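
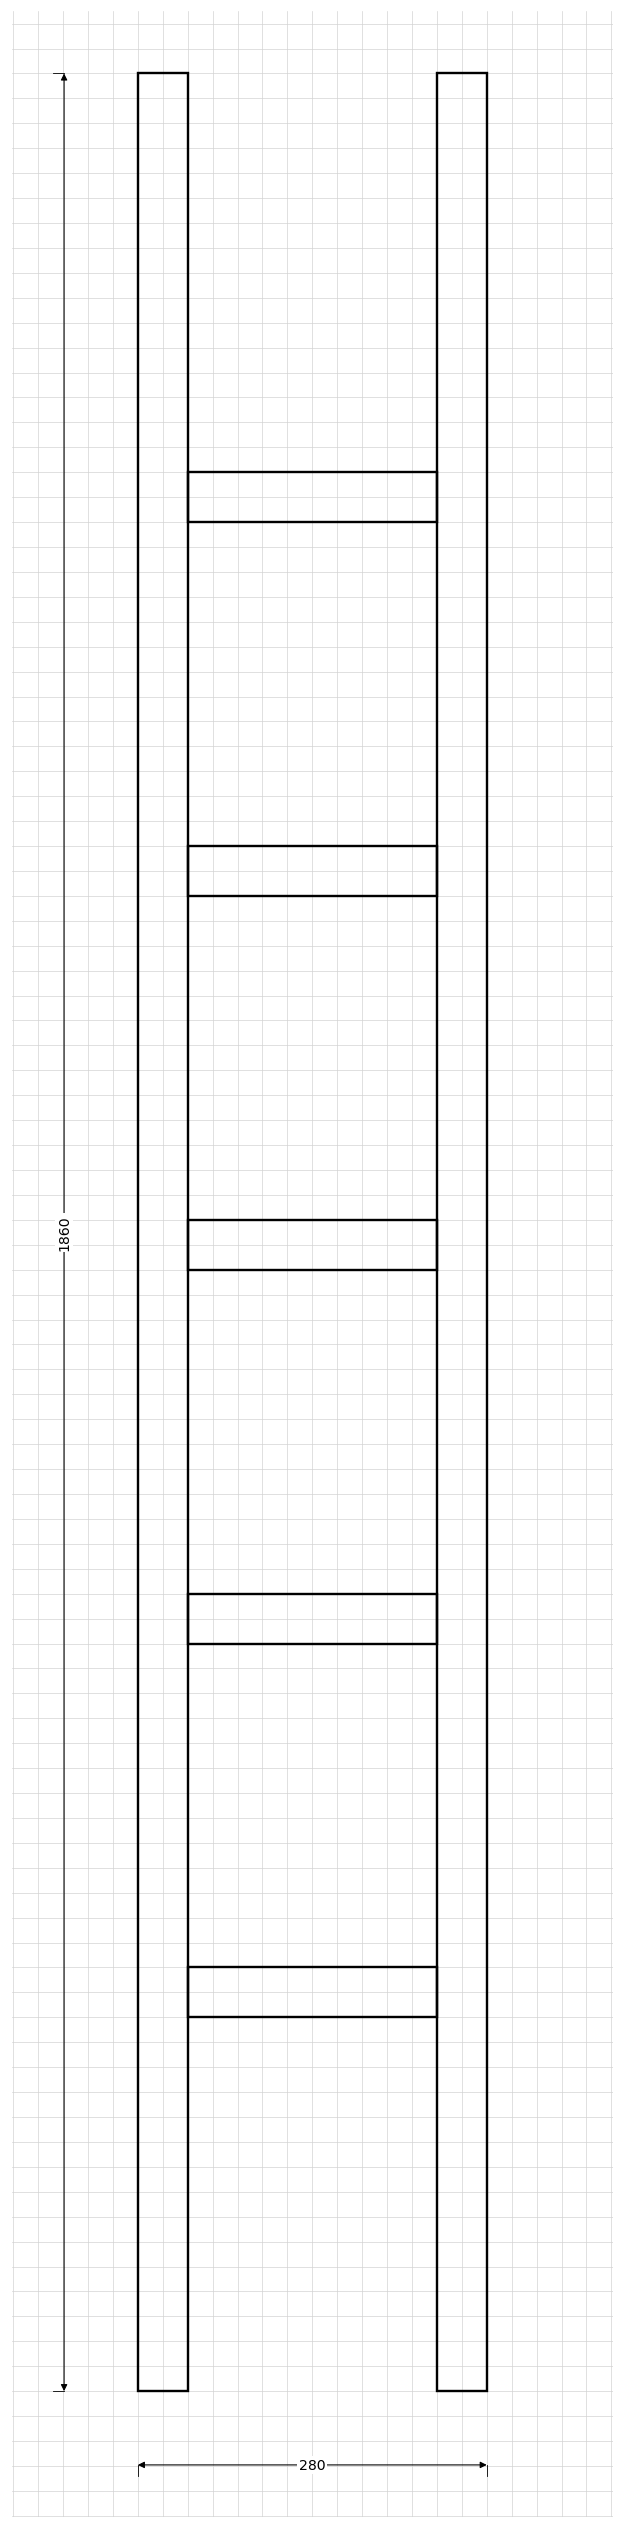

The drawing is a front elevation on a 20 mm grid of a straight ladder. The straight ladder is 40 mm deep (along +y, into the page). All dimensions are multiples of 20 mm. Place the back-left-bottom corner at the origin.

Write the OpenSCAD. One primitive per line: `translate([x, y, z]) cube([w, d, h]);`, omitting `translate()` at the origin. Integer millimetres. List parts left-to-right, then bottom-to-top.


cube([40, 40, 1860]);
translate([40, 0, 300]) cube([200, 40, 40]);
translate([40, 0, 600]) cube([200, 40, 40]);
translate([40, 0, 900]) cube([200, 40, 40]);
translate([40, 0, 1200]) cube([200, 40, 40]);
translate([40, 0, 1500]) cube([200, 40, 40]);
translate([240, 0, 0]) cube([40, 40, 1860]);


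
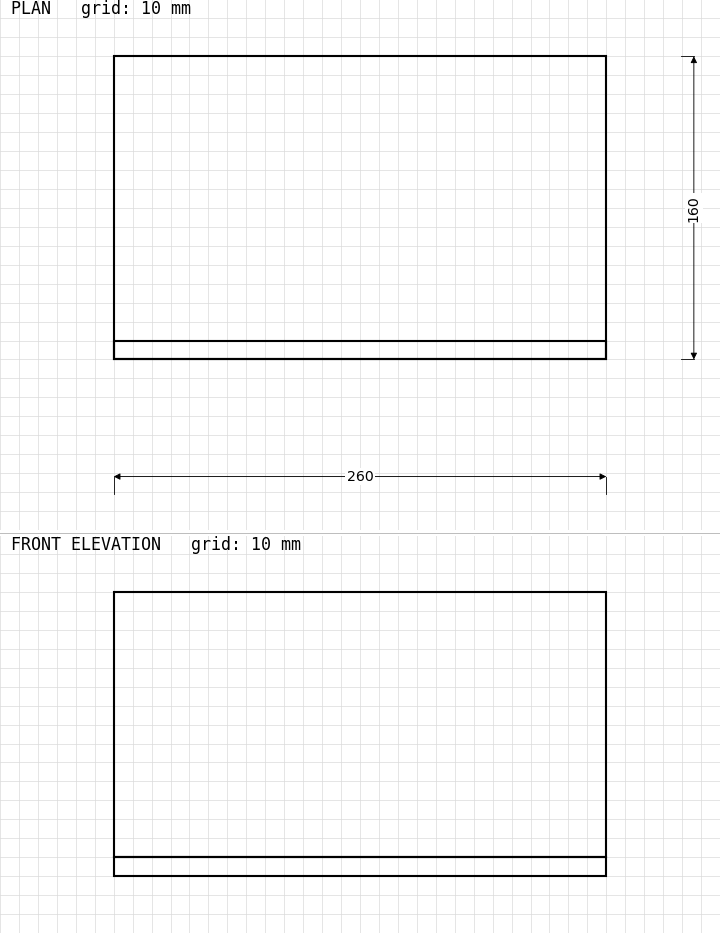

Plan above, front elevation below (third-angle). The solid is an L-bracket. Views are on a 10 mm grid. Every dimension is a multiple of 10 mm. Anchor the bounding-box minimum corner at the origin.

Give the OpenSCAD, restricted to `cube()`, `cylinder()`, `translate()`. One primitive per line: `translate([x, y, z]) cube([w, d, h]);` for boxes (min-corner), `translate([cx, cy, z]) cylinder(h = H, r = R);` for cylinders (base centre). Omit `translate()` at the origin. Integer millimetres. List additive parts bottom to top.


cube([260, 160, 10]);
translate([0, 0, 10]) cube([260, 10, 140]);


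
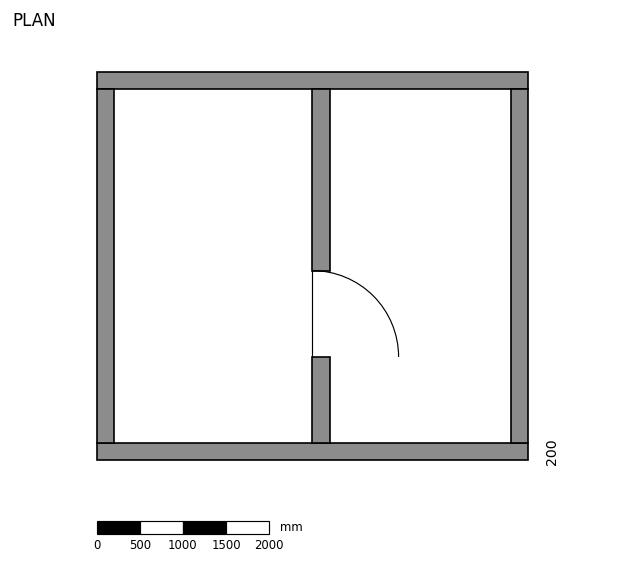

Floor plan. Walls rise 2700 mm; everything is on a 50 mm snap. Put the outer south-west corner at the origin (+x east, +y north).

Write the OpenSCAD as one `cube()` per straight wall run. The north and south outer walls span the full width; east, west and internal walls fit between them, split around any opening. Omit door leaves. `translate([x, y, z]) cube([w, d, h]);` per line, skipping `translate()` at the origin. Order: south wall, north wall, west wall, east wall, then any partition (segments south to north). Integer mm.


cube([5000, 200, 2700]);
translate([0, 4300, 0]) cube([5000, 200, 2700]);
translate([0, 200, 0]) cube([200, 4100, 2700]);
translate([4800, 200, 0]) cube([200, 4100, 2700]);
translate([2500, 200, 0]) cube([200, 1000, 2700]);
translate([2500, 2200, 0]) cube([200, 2100, 2700]);


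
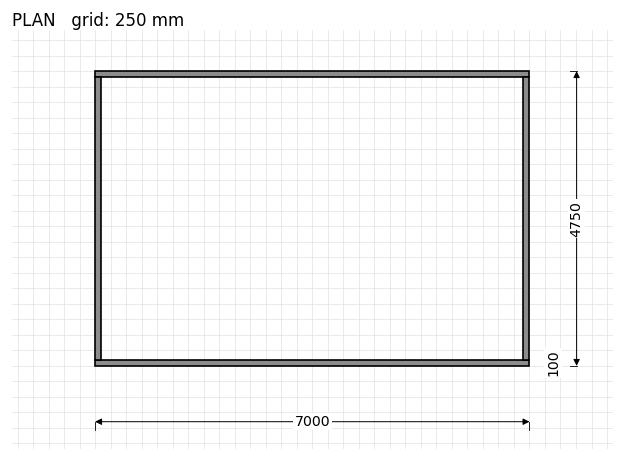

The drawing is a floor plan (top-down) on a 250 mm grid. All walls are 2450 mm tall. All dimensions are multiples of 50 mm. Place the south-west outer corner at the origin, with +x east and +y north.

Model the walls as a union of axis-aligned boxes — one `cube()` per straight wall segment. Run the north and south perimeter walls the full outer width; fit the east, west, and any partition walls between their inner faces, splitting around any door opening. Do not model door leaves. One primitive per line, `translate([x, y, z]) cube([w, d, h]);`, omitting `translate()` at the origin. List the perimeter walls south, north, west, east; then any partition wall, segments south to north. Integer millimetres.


cube([7000, 100, 2450]);
translate([0, 4650, 0]) cube([7000, 100, 2450]);
translate([0, 100, 0]) cube([100, 4550, 2450]);
translate([6900, 100, 0]) cube([100, 4550, 2450]);


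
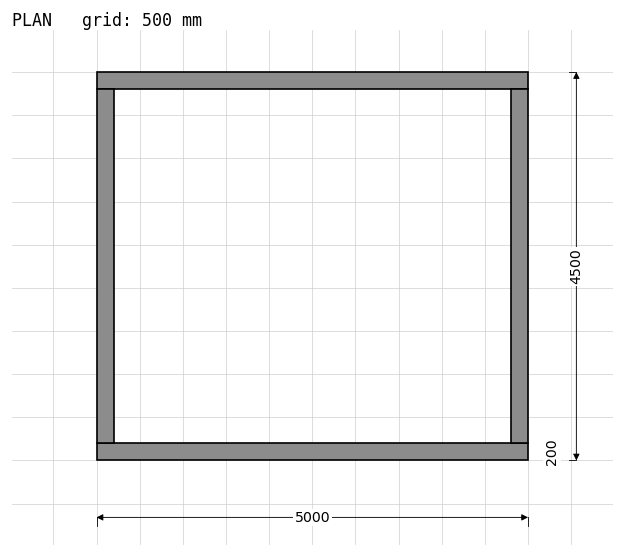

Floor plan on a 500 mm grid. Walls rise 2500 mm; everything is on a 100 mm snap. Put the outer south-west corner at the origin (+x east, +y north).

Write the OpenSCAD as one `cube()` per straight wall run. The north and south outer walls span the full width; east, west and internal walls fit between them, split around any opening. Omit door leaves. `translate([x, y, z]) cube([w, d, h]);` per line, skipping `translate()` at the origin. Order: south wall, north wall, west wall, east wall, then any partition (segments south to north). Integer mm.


cube([5000, 200, 2500]);
translate([0, 4300, 0]) cube([5000, 200, 2500]);
translate([0, 200, 0]) cube([200, 4100, 2500]);
translate([4800, 200, 0]) cube([200, 4100, 2500]);


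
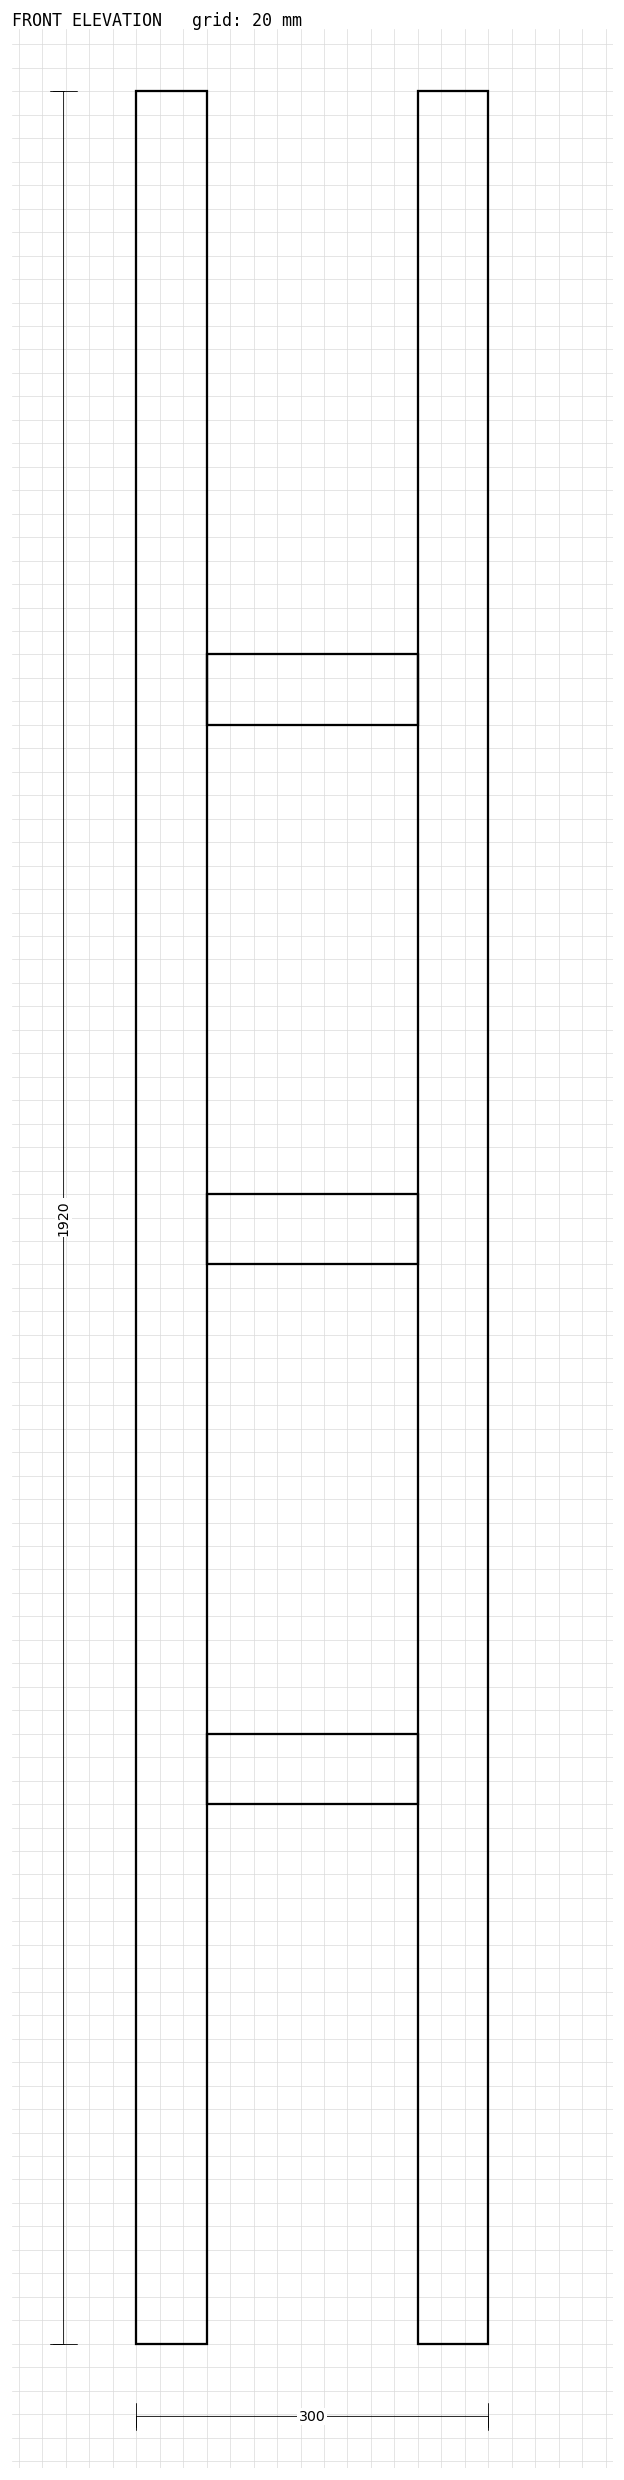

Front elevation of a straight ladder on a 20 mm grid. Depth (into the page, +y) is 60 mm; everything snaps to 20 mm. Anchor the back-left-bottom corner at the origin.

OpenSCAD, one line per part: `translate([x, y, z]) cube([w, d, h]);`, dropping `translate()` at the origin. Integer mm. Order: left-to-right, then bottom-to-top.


cube([60, 60, 1920]);
translate([60, 0, 460]) cube([180, 60, 60]);
translate([60, 0, 920]) cube([180, 60, 60]);
translate([60, 0, 1380]) cube([180, 60, 60]);
translate([240, 0, 0]) cube([60, 60, 1920]);


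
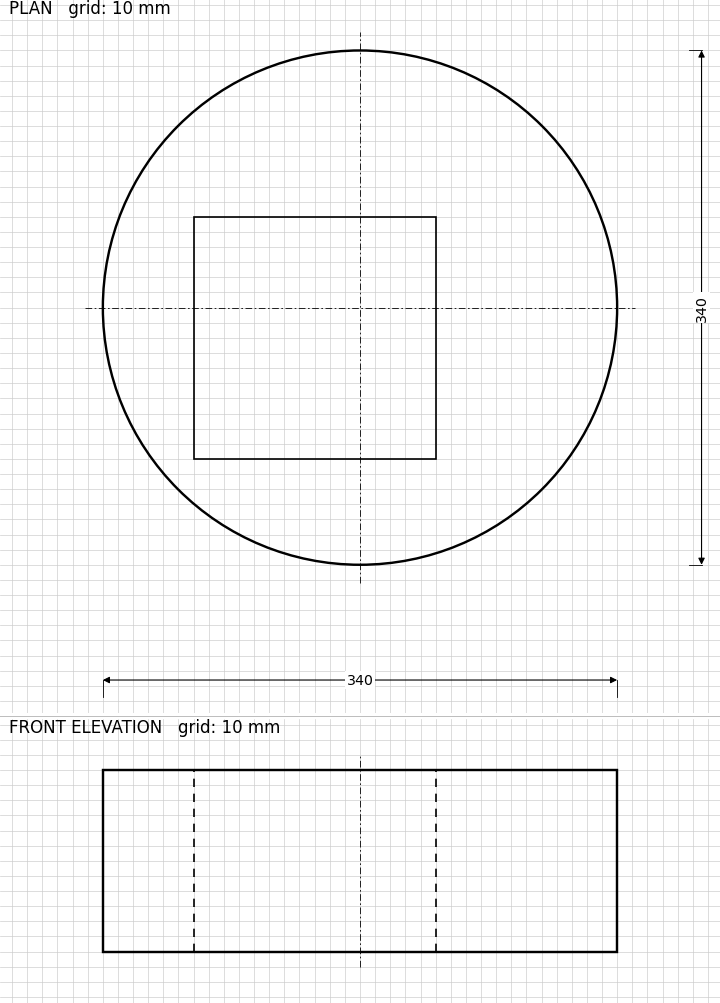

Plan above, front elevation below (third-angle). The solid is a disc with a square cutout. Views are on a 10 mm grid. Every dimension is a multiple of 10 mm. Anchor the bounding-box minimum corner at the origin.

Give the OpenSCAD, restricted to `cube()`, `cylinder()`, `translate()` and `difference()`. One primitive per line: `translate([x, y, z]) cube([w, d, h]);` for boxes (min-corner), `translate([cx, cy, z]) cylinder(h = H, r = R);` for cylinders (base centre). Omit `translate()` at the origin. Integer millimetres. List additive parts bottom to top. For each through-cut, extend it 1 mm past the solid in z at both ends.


difference() {
  translate([170, 170, 0]) cylinder(h = 120, r = 170);
  translate([60, 70, -1]) cube([160, 160, 122]);
}


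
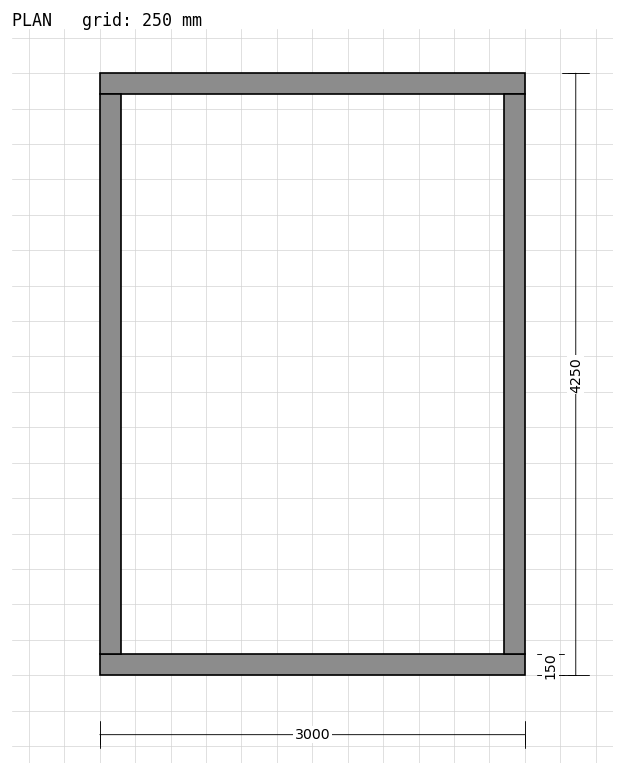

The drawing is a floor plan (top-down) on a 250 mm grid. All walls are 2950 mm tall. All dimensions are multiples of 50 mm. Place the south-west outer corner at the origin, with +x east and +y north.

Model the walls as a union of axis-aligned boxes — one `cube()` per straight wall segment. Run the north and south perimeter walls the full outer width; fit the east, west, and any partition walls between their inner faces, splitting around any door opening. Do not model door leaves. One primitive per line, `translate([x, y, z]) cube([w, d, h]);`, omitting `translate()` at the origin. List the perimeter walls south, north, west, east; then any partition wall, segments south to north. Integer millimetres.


cube([3000, 150, 2950]);
translate([0, 4100, 0]) cube([3000, 150, 2950]);
translate([0, 150, 0]) cube([150, 3950, 2950]);
translate([2850, 150, 0]) cube([150, 3950, 2950]);


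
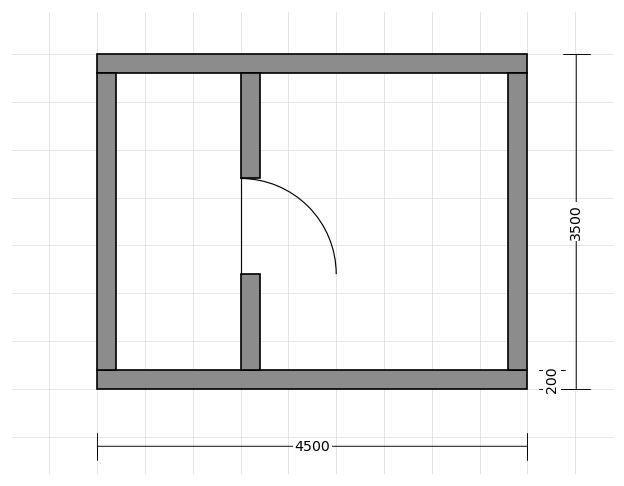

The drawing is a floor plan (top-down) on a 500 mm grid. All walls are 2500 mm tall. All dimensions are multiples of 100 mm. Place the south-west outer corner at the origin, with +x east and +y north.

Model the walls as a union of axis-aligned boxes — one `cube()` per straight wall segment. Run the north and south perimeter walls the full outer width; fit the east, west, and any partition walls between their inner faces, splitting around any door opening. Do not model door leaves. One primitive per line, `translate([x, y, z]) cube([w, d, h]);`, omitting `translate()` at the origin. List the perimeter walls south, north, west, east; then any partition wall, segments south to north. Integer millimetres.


cube([4500, 200, 2500]);
translate([0, 3300, 0]) cube([4500, 200, 2500]);
translate([0, 200, 0]) cube([200, 3100, 2500]);
translate([4300, 200, 0]) cube([200, 3100, 2500]);
translate([1500, 200, 0]) cube([200, 1000, 2500]);
translate([1500, 2200, 0]) cube([200, 1100, 2500]);


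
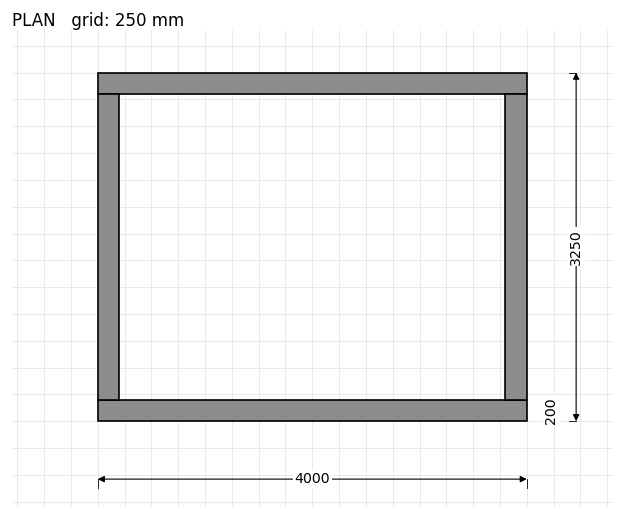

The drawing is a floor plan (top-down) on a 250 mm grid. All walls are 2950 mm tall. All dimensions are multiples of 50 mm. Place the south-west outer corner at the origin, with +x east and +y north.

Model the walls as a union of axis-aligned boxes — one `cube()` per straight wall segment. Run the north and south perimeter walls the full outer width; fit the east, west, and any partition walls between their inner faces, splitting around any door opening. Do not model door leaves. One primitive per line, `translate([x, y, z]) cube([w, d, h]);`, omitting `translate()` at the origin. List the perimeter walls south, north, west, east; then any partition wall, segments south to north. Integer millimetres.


cube([4000, 200, 2950]);
translate([0, 3050, 0]) cube([4000, 200, 2950]);
translate([0, 200, 0]) cube([200, 2850, 2950]);
translate([3800, 200, 0]) cube([200, 2850, 2950]);


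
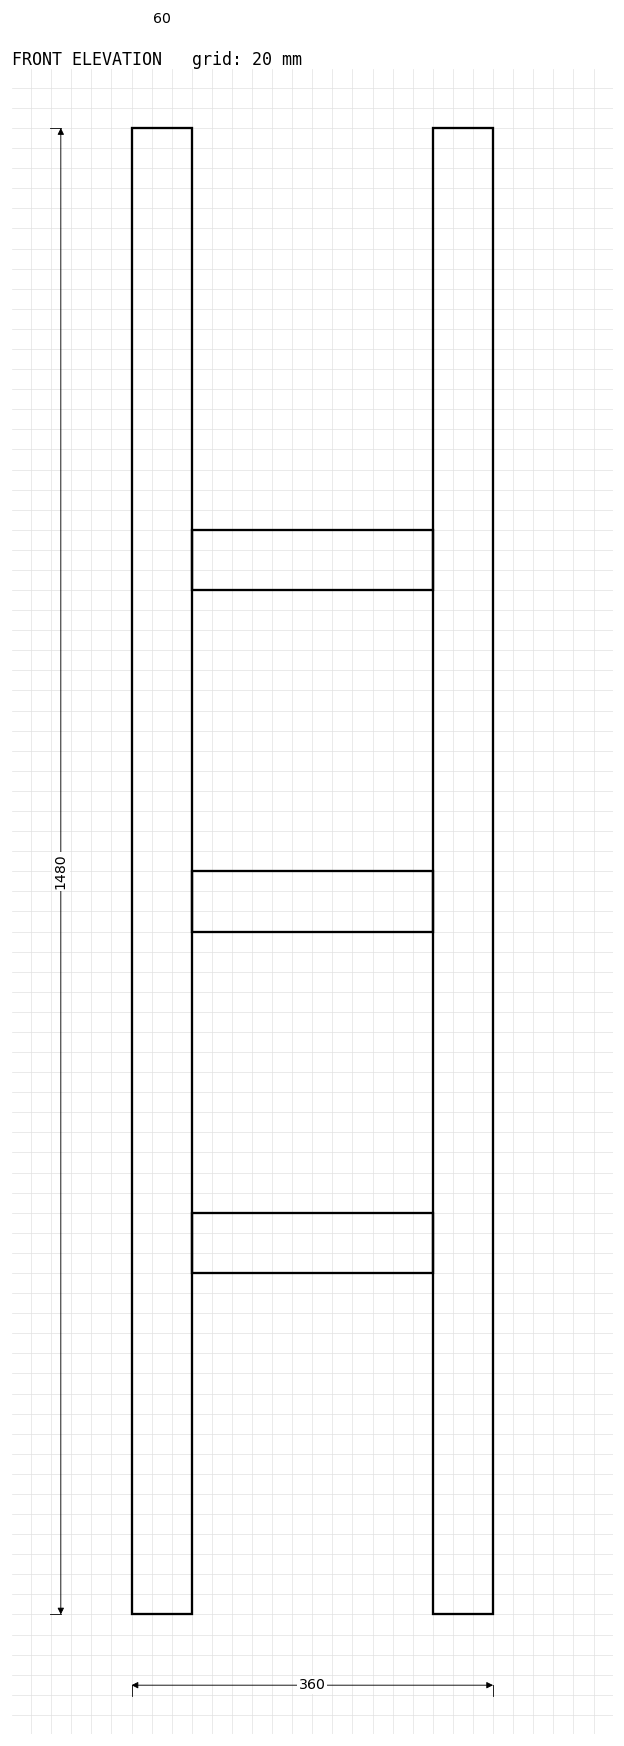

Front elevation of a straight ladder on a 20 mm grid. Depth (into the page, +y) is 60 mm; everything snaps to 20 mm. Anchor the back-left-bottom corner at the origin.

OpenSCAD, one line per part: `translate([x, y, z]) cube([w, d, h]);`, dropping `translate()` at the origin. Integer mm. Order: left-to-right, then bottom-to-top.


cube([60, 60, 1480]);
translate([60, 0, 340]) cube([240, 60, 60]);
translate([60, 0, 680]) cube([240, 60, 60]);
translate([60, 0, 1020]) cube([240, 60, 60]);
translate([300, 0, 0]) cube([60, 60, 1480]);


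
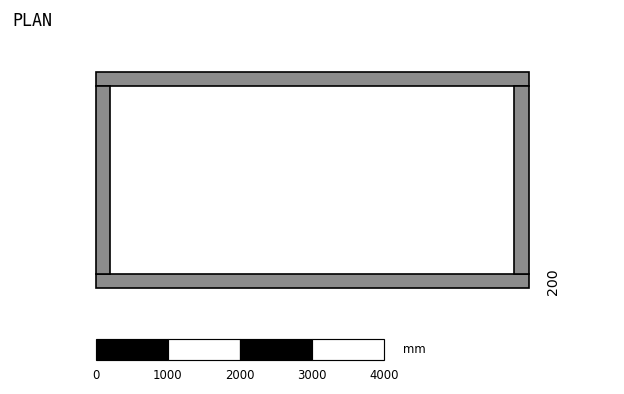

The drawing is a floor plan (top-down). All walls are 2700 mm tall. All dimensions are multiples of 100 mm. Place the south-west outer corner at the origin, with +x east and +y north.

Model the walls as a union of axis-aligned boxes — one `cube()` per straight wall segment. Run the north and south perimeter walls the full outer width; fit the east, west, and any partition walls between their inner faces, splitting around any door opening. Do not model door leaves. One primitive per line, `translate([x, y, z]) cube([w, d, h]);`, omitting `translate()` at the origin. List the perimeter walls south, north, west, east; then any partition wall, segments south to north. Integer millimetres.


cube([6000, 200, 2700]);
translate([0, 2800, 0]) cube([6000, 200, 2700]);
translate([0, 200, 0]) cube([200, 2600, 2700]);
translate([5800, 200, 0]) cube([200, 2600, 2700]);


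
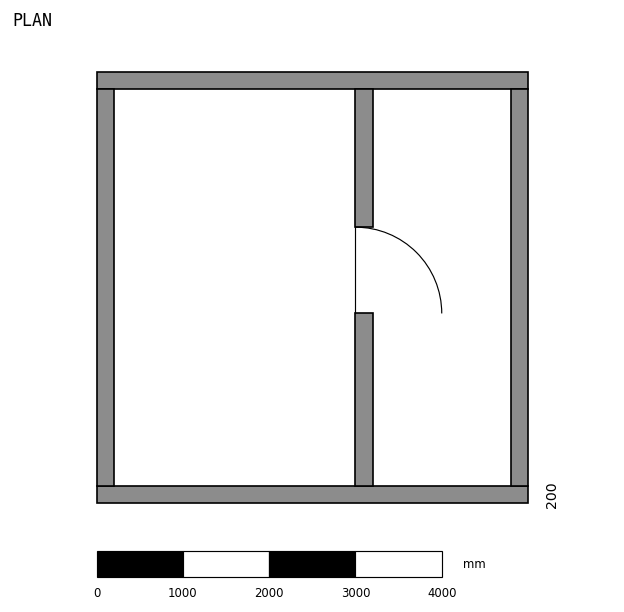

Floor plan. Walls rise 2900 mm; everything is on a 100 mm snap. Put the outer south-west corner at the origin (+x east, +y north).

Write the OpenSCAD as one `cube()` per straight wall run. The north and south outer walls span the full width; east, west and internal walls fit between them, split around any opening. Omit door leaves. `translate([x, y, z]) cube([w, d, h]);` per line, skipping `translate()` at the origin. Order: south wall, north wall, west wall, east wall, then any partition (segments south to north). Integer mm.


cube([5000, 200, 2900]);
translate([0, 4800, 0]) cube([5000, 200, 2900]);
translate([0, 200, 0]) cube([200, 4600, 2900]);
translate([4800, 200, 0]) cube([200, 4600, 2900]);
translate([3000, 200, 0]) cube([200, 2000, 2900]);
translate([3000, 3200, 0]) cube([200, 1600, 2900]);


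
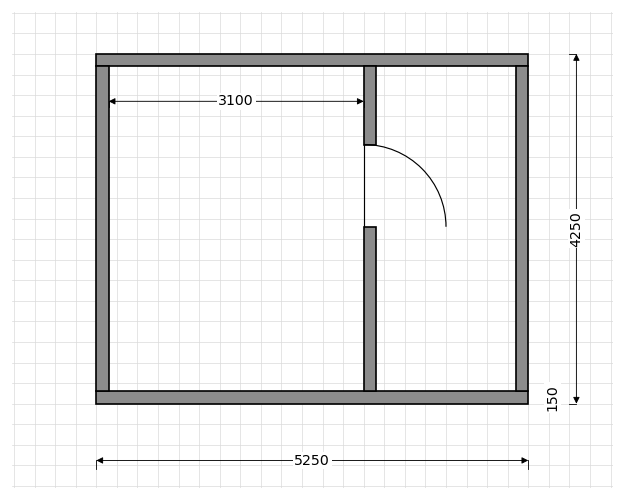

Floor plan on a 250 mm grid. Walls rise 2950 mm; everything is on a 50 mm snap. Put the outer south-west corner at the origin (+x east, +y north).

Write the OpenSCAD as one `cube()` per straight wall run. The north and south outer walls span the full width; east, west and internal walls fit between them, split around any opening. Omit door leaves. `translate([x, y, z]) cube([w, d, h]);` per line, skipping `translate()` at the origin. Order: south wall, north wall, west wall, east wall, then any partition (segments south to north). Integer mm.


cube([5250, 150, 2950]);
translate([0, 4100, 0]) cube([5250, 150, 2950]);
translate([0, 150, 0]) cube([150, 3950, 2950]);
translate([5100, 150, 0]) cube([150, 3950, 2950]);
translate([3250, 150, 0]) cube([150, 2000, 2950]);
translate([3250, 3150, 0]) cube([150, 950, 2950]);


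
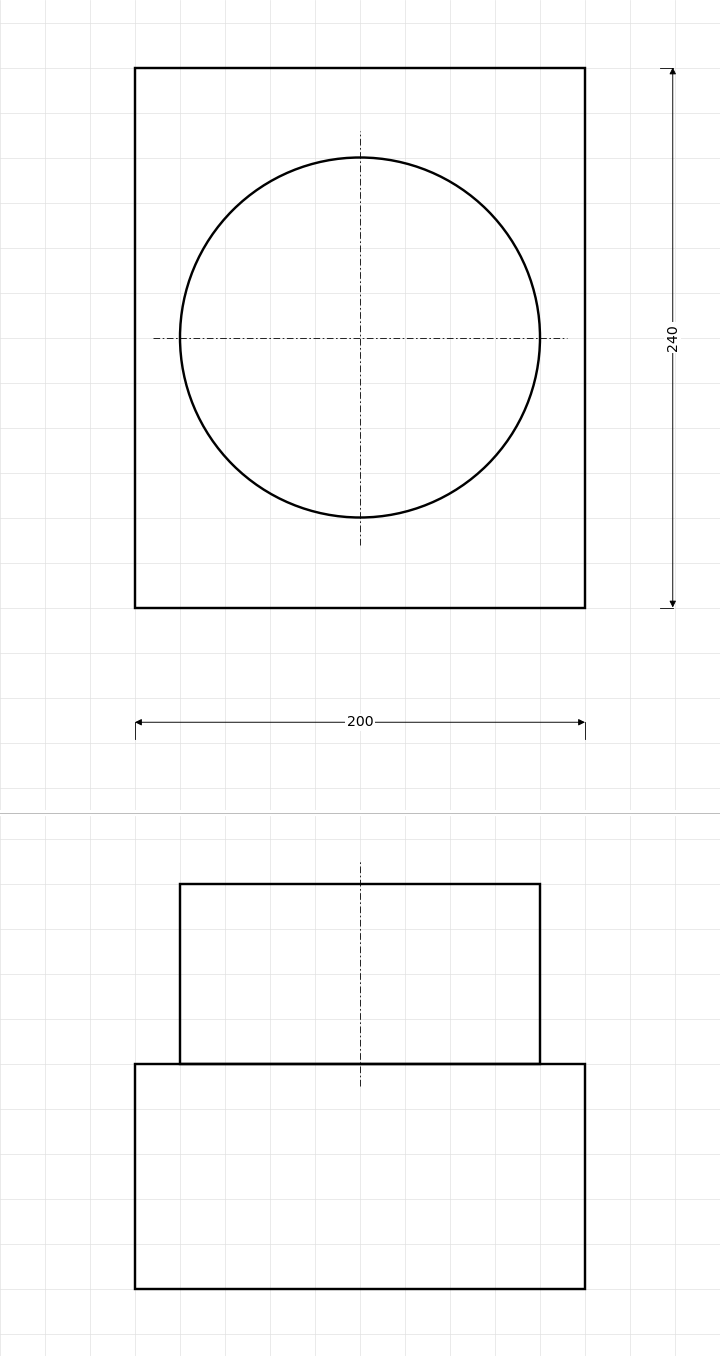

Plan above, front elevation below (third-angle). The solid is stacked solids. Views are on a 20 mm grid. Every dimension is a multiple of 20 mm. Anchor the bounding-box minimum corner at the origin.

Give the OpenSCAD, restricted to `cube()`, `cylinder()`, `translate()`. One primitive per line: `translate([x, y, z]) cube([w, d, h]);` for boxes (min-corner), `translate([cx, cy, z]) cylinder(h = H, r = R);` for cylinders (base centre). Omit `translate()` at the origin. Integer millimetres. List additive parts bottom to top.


cube([200, 240, 100]);
translate([100, 120, 100]) cylinder(h = 80, r = 80);


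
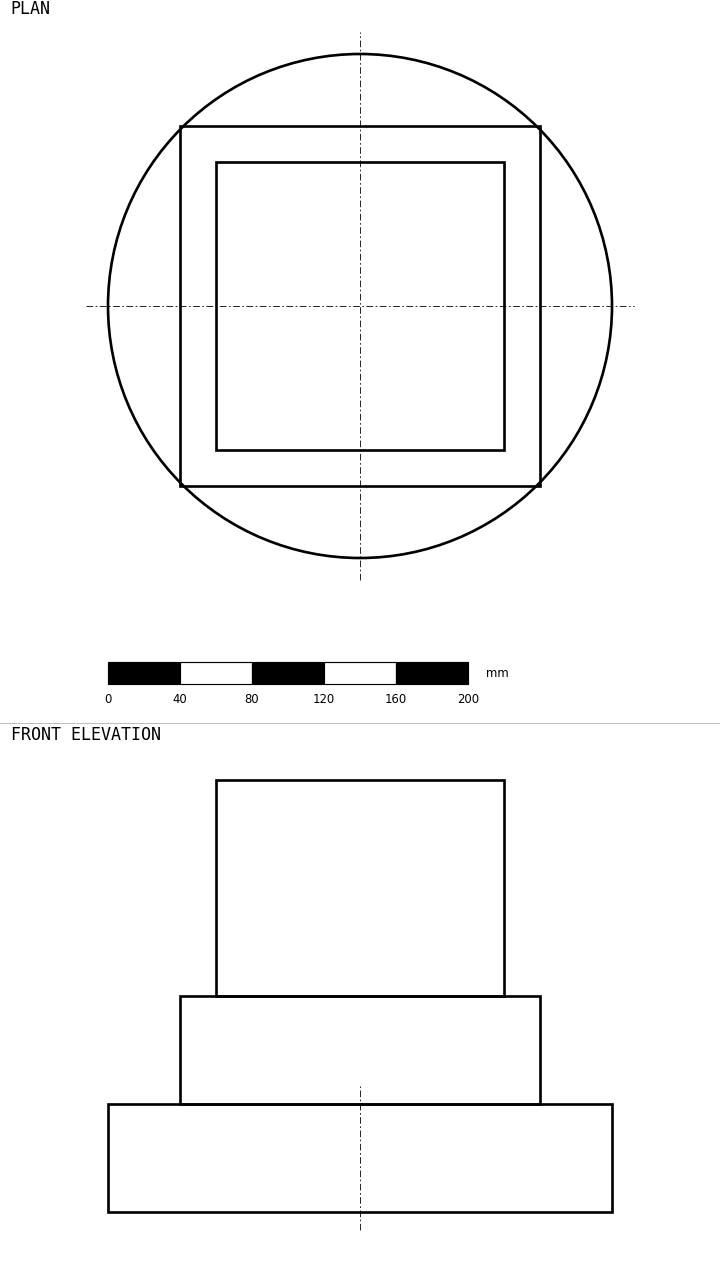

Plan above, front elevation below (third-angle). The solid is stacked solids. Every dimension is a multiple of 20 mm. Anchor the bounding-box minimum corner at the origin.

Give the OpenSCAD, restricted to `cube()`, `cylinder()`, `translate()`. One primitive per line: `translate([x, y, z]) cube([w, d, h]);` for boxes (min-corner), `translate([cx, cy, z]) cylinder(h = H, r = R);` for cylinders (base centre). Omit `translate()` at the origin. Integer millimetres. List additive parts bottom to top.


translate([140, 140, 0]) cylinder(h = 60, r = 140);
translate([40, 40, 60]) cube([200, 200, 60]);
translate([60, 60, 120]) cube([160, 160, 120]);


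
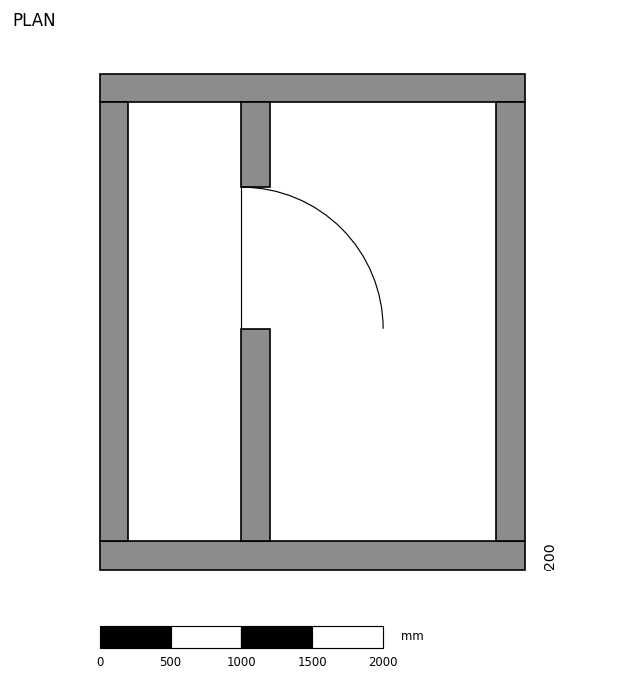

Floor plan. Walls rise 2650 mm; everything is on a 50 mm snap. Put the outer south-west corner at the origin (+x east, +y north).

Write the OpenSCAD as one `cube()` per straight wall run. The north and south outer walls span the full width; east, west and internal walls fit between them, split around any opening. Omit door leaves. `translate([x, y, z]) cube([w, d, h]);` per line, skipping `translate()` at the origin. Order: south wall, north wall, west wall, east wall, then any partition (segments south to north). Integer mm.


cube([3000, 200, 2650]);
translate([0, 3300, 0]) cube([3000, 200, 2650]);
translate([0, 200, 0]) cube([200, 3100, 2650]);
translate([2800, 200, 0]) cube([200, 3100, 2650]);
translate([1000, 200, 0]) cube([200, 1500, 2650]);
translate([1000, 2700, 0]) cube([200, 600, 2650]);


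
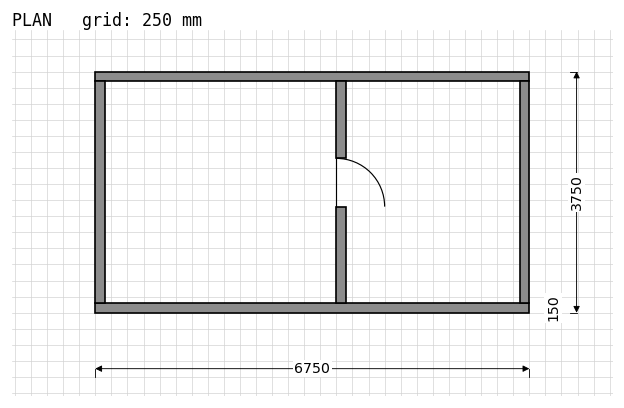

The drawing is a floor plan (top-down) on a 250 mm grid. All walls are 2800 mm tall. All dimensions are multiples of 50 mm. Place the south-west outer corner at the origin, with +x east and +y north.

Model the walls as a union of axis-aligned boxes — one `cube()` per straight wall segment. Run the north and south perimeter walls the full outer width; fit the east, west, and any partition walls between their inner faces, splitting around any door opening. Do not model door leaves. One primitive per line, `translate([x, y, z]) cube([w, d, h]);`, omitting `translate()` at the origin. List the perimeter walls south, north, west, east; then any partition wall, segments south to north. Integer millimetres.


cube([6750, 150, 2800]);
translate([0, 3600, 0]) cube([6750, 150, 2800]);
translate([0, 150, 0]) cube([150, 3450, 2800]);
translate([6600, 150, 0]) cube([150, 3450, 2800]);
translate([3750, 150, 0]) cube([150, 1500, 2800]);
translate([3750, 2400, 0]) cube([150, 1200, 2800]);


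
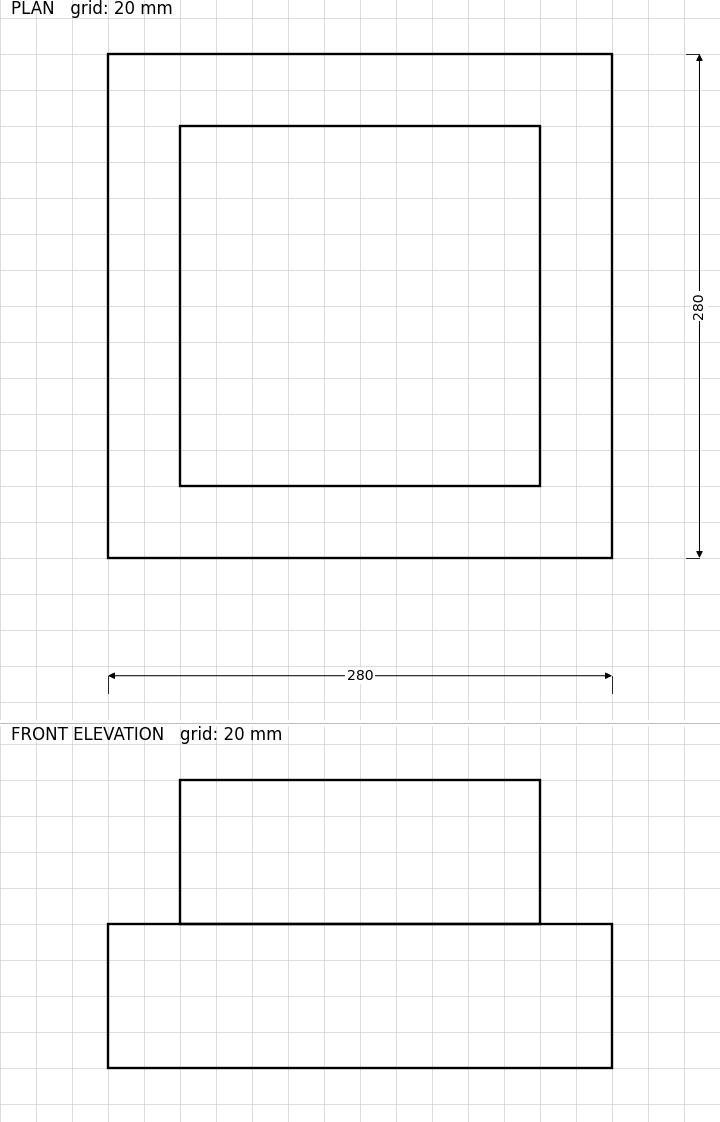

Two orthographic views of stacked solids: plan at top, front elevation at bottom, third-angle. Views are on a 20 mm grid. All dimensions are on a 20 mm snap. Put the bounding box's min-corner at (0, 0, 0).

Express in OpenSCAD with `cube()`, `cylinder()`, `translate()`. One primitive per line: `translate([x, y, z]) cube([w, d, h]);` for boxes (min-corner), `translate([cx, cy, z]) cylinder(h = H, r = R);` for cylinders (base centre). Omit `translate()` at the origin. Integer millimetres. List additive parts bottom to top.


cube([280, 280, 80]);
translate([40, 40, 80]) cube([200, 200, 80]);


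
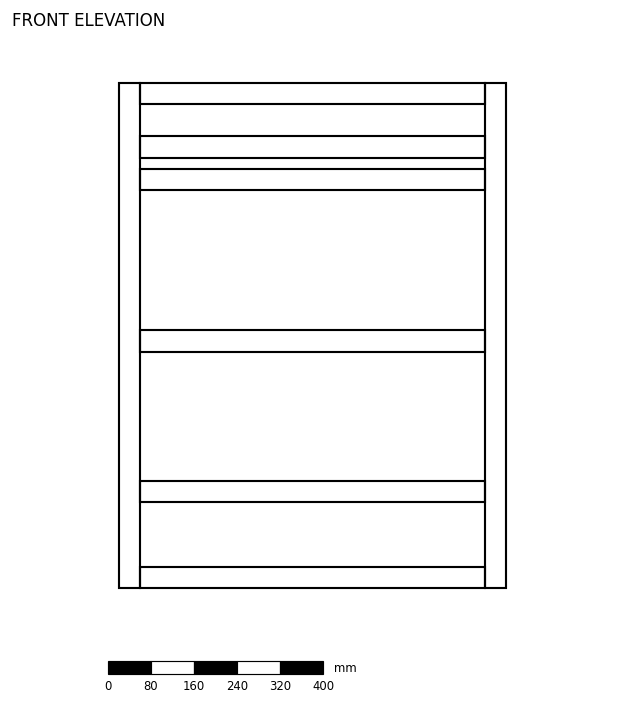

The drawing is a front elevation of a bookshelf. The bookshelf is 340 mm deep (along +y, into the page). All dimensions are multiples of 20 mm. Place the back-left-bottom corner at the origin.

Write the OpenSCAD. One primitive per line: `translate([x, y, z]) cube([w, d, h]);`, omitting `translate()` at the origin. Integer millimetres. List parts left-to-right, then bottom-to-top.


cube([40, 340, 940]);
translate([40, 0, 0]) cube([640, 340, 40]);
translate([40, 0, 160]) cube([640, 340, 40]);
translate([40, 0, 440]) cube([640, 340, 40]);
translate([40, 0, 740]) cube([640, 340, 40]);
translate([40, 0, 800]) cube([640, 340, 40]);
translate([40, 0, 900]) cube([640, 340, 40]);
translate([680, 0, 0]) cube([40, 340, 940]);


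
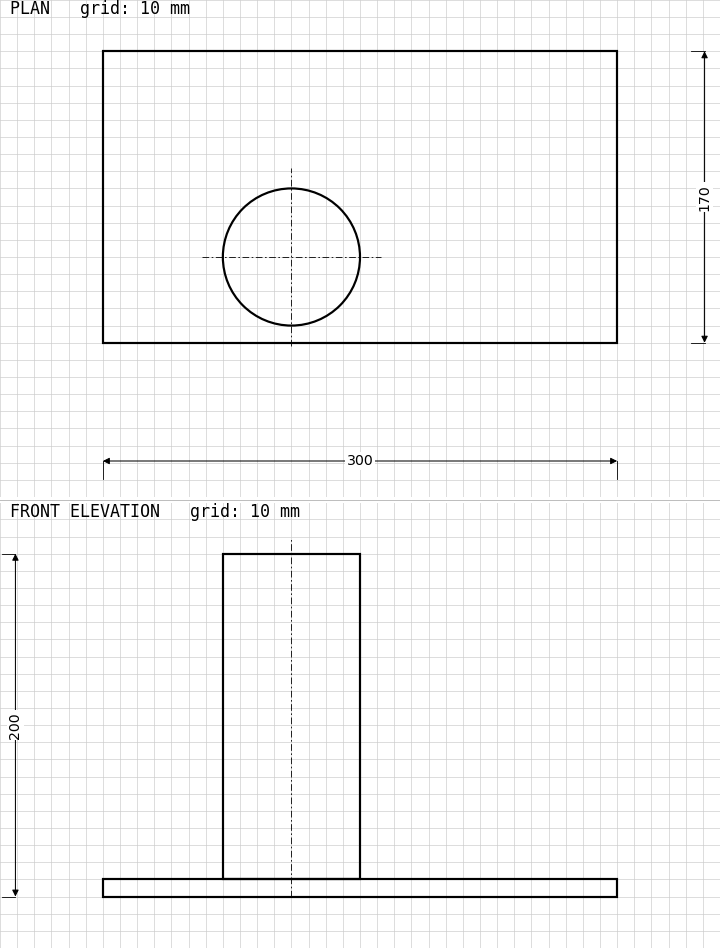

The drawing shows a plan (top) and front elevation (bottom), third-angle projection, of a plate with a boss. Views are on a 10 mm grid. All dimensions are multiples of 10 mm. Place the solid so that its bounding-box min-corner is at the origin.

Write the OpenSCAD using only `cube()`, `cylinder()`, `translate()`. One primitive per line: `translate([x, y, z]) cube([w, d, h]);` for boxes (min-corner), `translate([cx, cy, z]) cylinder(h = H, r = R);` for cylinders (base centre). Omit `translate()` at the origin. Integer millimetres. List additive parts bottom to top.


cube([300, 170, 10]);
translate([110, 50, 10]) cylinder(h = 190, r = 40);


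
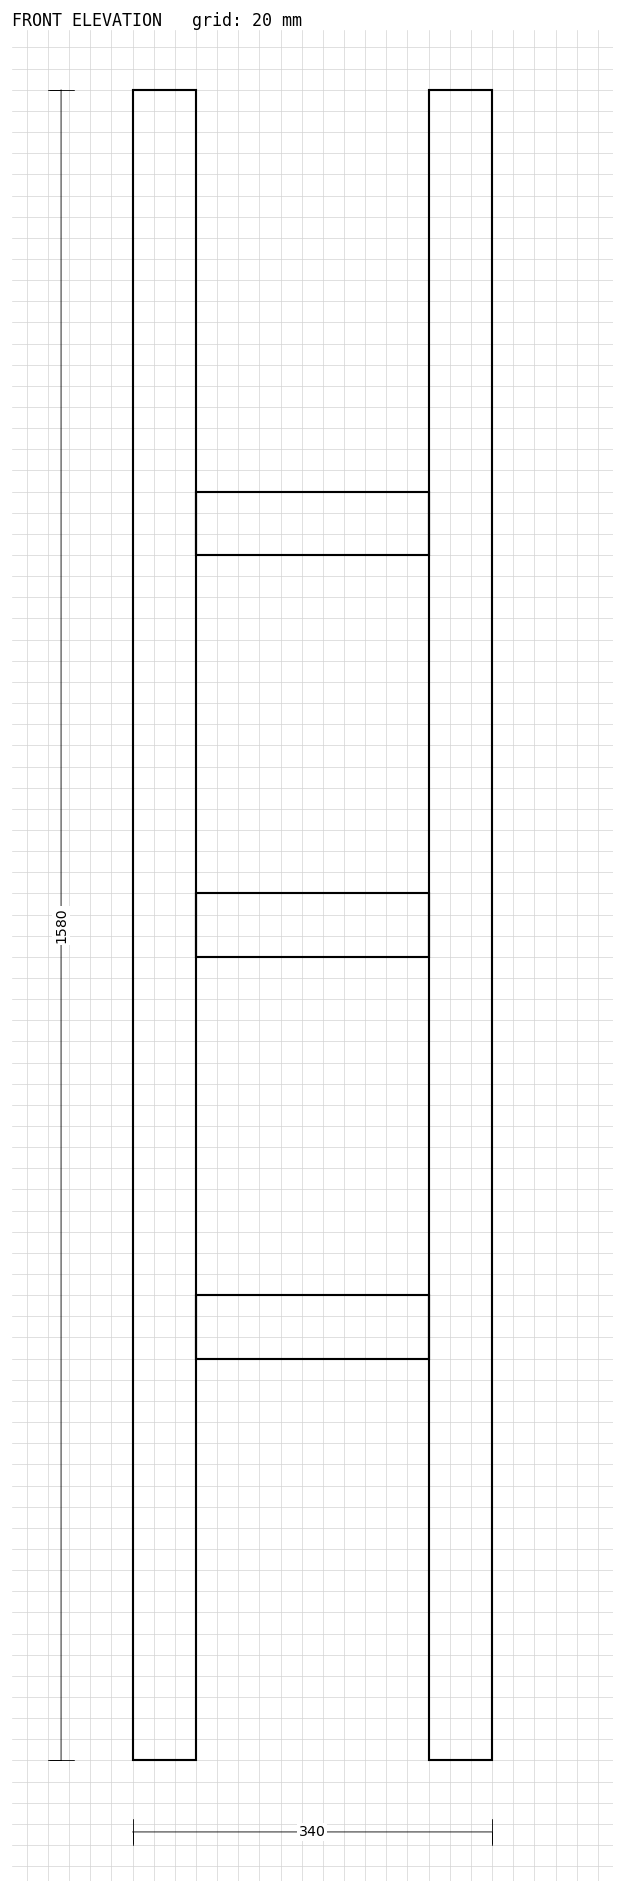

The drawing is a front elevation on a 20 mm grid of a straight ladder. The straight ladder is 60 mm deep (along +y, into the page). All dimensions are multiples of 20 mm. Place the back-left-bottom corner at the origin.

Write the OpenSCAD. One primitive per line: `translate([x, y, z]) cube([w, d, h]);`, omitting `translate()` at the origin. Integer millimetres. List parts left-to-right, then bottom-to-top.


cube([60, 60, 1580]);
translate([60, 0, 380]) cube([220, 60, 60]);
translate([60, 0, 760]) cube([220, 60, 60]);
translate([60, 0, 1140]) cube([220, 60, 60]);
translate([280, 0, 0]) cube([60, 60, 1580]);


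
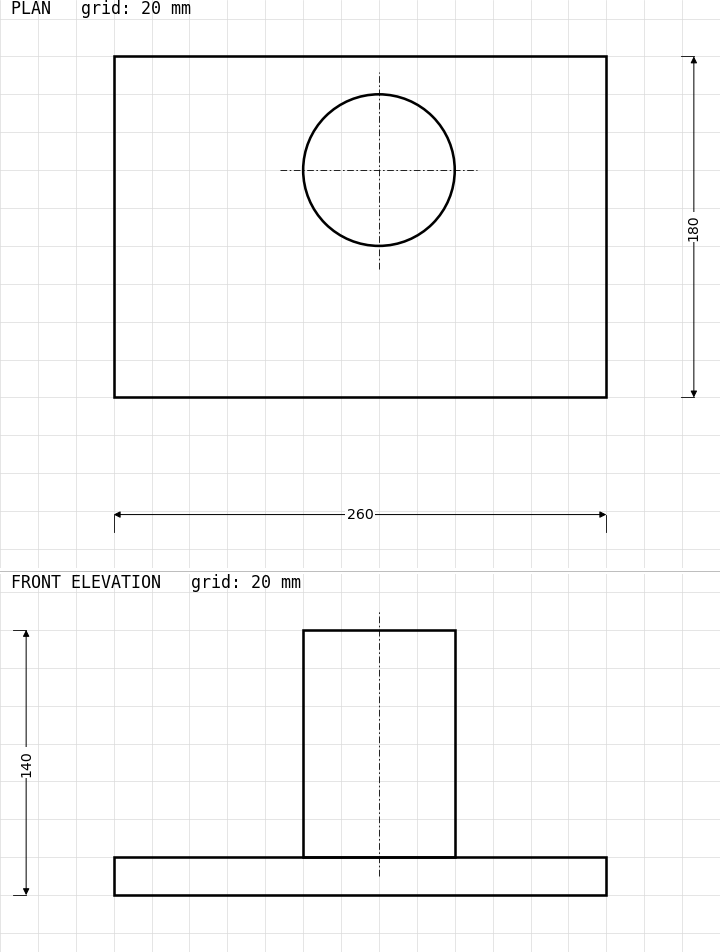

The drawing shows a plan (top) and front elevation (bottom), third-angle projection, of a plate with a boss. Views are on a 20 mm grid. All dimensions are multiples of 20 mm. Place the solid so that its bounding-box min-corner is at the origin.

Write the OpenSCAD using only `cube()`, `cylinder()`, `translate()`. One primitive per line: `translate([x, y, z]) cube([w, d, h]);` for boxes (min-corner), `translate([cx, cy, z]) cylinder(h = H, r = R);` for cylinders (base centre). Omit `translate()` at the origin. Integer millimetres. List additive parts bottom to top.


cube([260, 180, 20]);
translate([140, 120, 20]) cylinder(h = 120, r = 40);


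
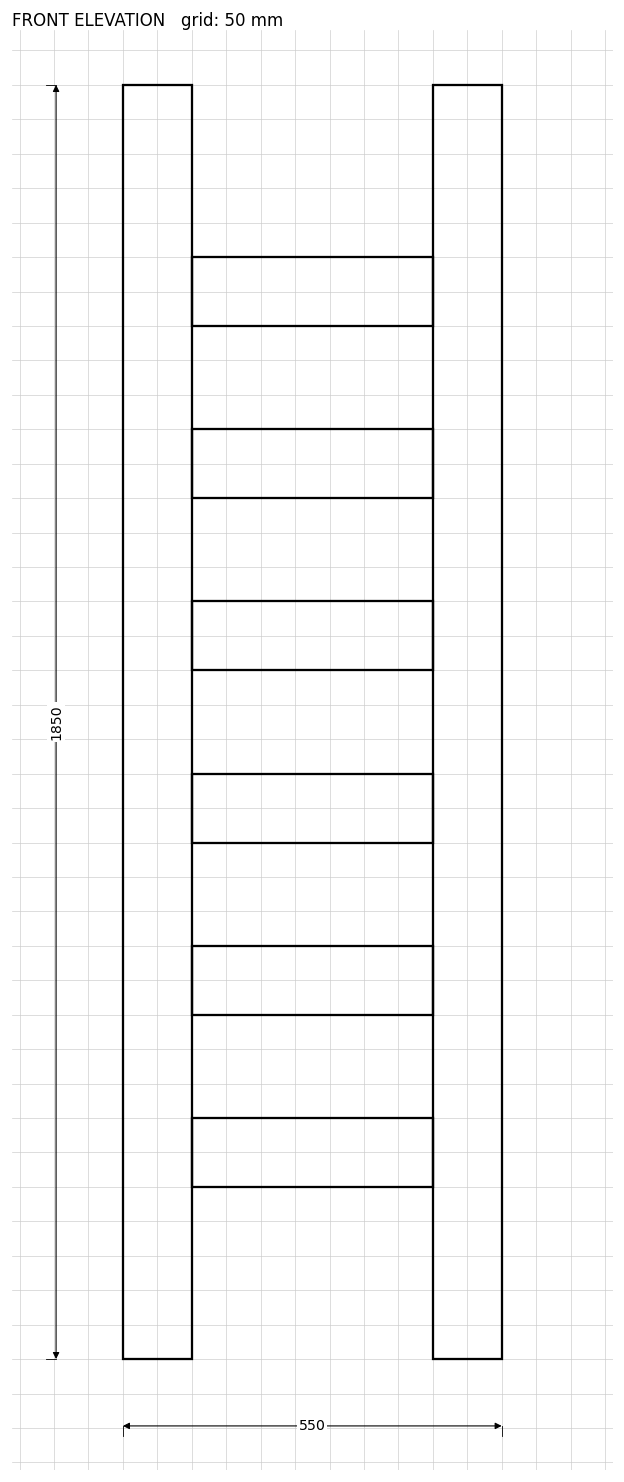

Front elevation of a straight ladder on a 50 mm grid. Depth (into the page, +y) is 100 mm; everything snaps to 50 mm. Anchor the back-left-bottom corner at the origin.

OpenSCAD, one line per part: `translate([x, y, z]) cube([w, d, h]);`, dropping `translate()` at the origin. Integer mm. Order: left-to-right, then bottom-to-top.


cube([100, 100, 1850]);
translate([100, 0, 250]) cube([350, 100, 100]);
translate([100, 0, 500]) cube([350, 100, 100]);
translate([100, 0, 750]) cube([350, 100, 100]);
translate([100, 0, 1000]) cube([350, 100, 100]);
translate([100, 0, 1250]) cube([350, 100, 100]);
translate([100, 0, 1500]) cube([350, 100, 100]);
translate([450, 0, 0]) cube([100, 100, 1850]);


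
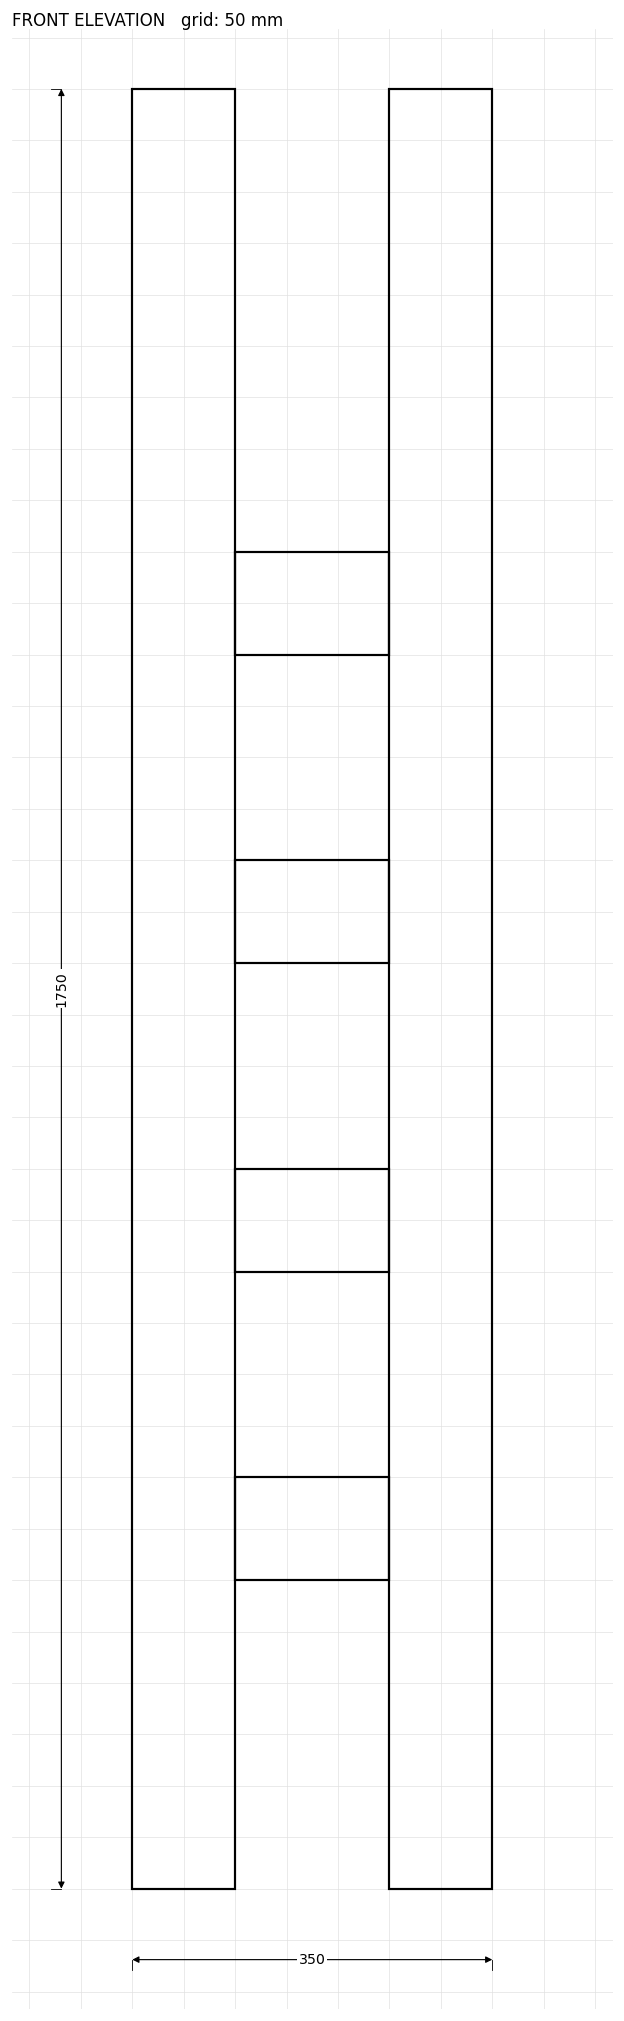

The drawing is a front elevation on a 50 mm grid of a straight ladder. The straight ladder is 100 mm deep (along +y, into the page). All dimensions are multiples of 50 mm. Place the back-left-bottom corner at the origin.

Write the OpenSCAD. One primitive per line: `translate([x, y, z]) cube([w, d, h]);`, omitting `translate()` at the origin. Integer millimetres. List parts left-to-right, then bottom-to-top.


cube([100, 100, 1750]);
translate([100, 0, 300]) cube([150, 100, 100]);
translate([100, 0, 600]) cube([150, 100, 100]);
translate([100, 0, 900]) cube([150, 100, 100]);
translate([100, 0, 1200]) cube([150, 100, 100]);
translate([250, 0, 0]) cube([100, 100, 1750]);


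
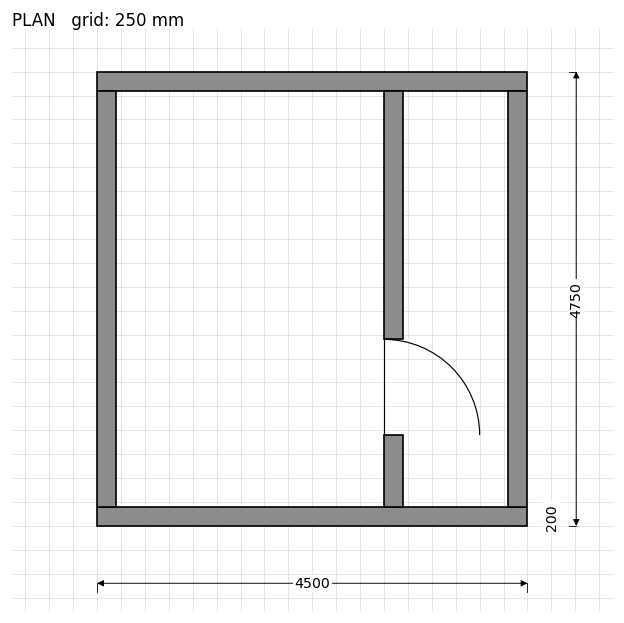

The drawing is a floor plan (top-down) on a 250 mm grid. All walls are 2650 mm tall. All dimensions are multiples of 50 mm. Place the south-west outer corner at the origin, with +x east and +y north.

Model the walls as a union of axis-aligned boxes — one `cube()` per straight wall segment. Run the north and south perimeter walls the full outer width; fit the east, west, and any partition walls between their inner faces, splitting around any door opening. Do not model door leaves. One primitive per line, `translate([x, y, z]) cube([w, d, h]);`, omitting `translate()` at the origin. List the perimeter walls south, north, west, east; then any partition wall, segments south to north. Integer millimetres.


cube([4500, 200, 2650]);
translate([0, 4550, 0]) cube([4500, 200, 2650]);
translate([0, 200, 0]) cube([200, 4350, 2650]);
translate([4300, 200, 0]) cube([200, 4350, 2650]);
translate([3000, 200, 0]) cube([200, 750, 2650]);
translate([3000, 1950, 0]) cube([200, 2600, 2650]);


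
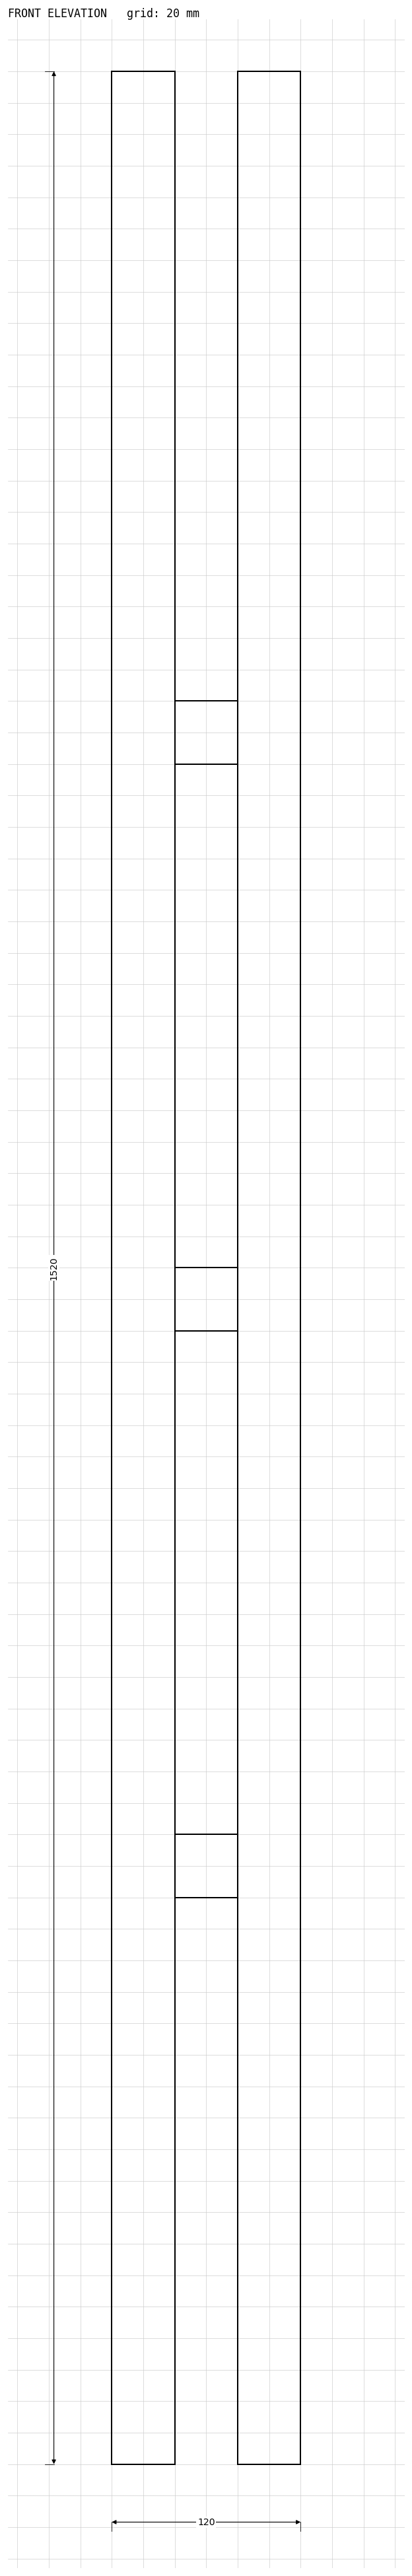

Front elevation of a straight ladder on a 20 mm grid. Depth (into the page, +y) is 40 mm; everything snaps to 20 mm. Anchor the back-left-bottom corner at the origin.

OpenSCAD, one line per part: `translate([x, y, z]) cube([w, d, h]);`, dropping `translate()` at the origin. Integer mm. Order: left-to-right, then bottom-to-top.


cube([40, 40, 1520]);
translate([40, 0, 360]) cube([40, 40, 40]);
translate([40, 0, 720]) cube([40, 40, 40]);
translate([40, 0, 1080]) cube([40, 40, 40]);
translate([80, 0, 0]) cube([40, 40, 1520]);


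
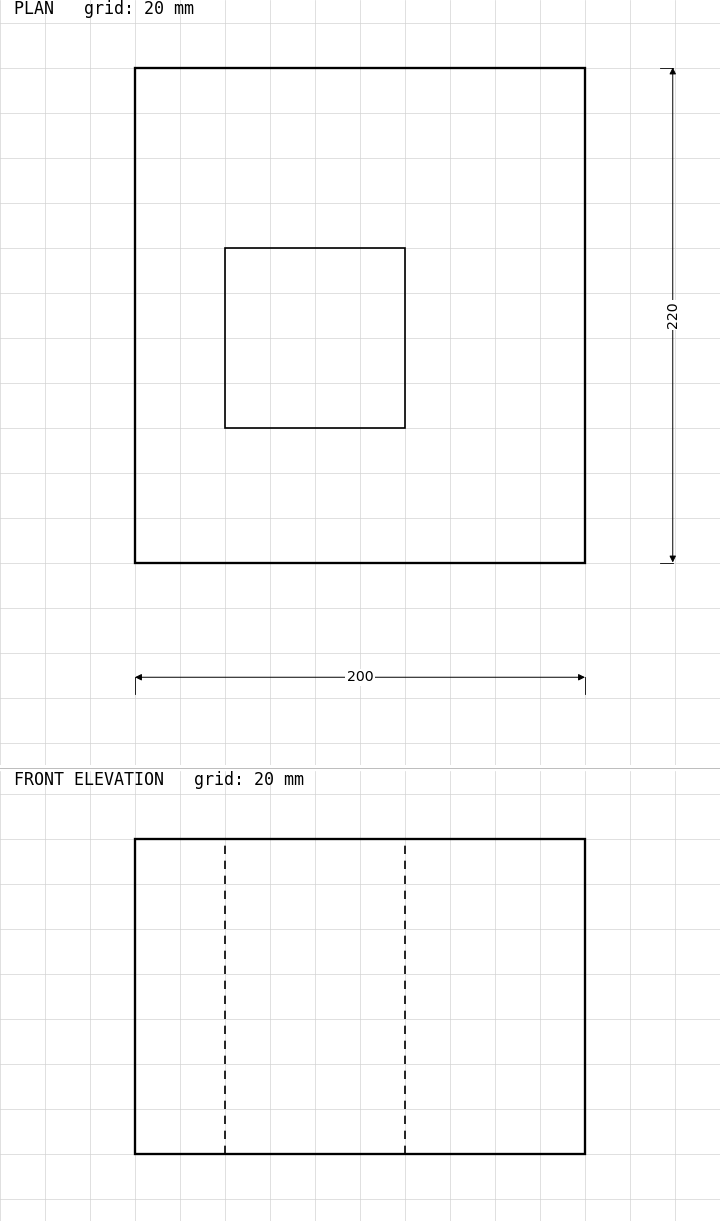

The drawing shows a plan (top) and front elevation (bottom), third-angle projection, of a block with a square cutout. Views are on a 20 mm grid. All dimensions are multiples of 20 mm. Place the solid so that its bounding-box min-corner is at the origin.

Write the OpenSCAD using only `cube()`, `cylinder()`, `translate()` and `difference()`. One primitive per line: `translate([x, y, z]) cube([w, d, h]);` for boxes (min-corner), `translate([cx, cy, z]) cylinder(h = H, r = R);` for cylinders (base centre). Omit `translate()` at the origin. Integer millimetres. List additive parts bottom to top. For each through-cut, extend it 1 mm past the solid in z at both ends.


difference() {
  cube([200, 220, 140]);
  translate([40, 60, -1]) cube([80, 80, 142]);
}


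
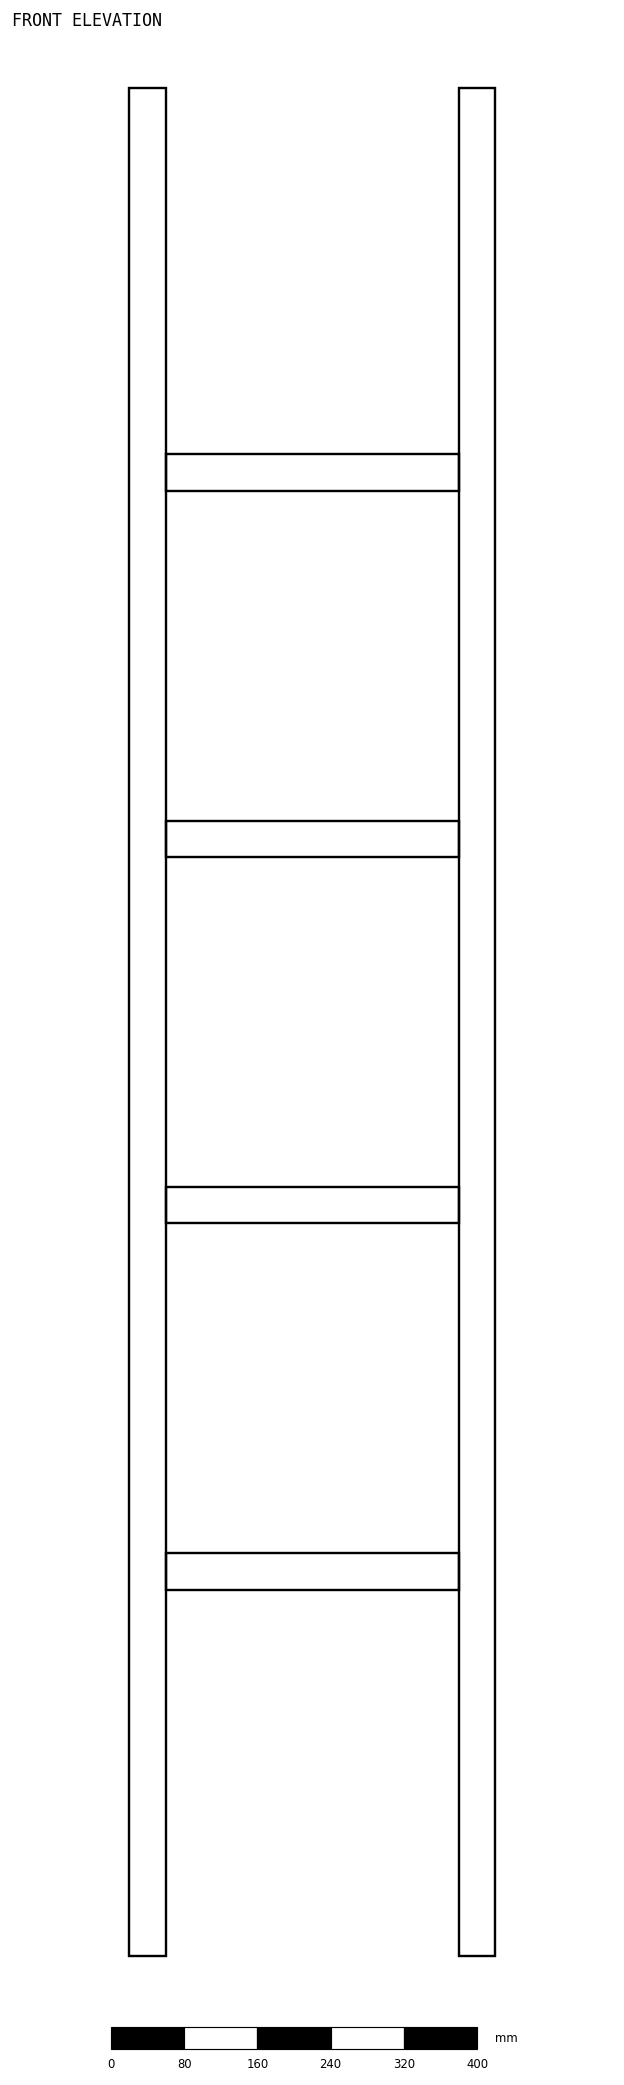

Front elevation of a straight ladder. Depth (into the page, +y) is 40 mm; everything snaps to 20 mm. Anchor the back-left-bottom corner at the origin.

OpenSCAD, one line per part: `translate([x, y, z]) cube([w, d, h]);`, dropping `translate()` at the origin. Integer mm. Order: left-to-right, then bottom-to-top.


cube([40, 40, 2040]);
translate([40, 0, 400]) cube([320, 40, 40]);
translate([40, 0, 800]) cube([320, 40, 40]);
translate([40, 0, 1200]) cube([320, 40, 40]);
translate([40, 0, 1600]) cube([320, 40, 40]);
translate([360, 0, 0]) cube([40, 40, 2040]);


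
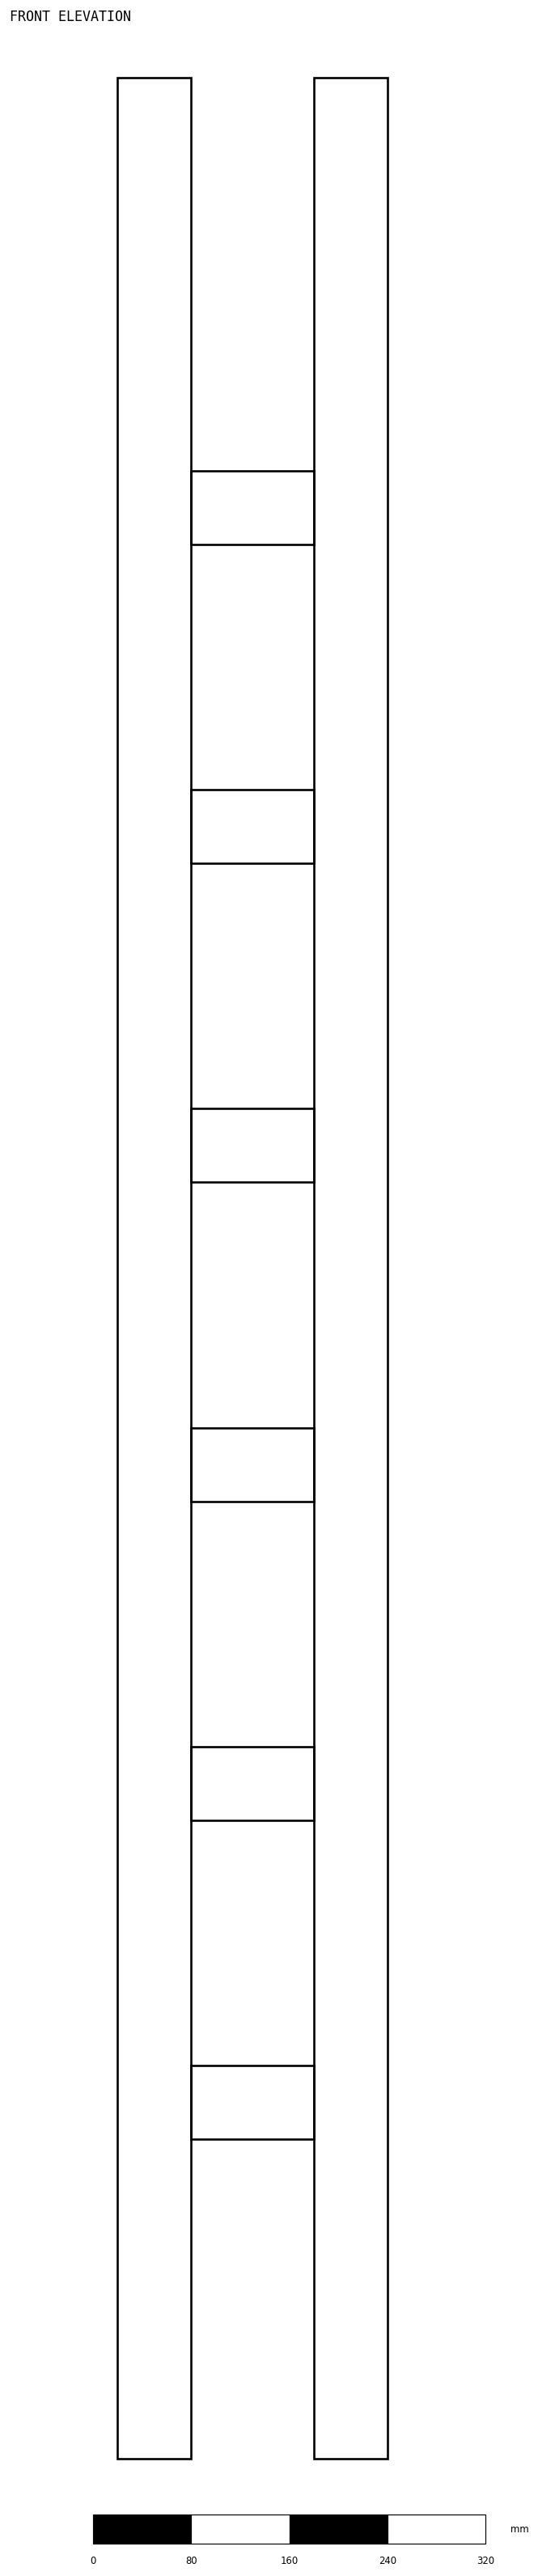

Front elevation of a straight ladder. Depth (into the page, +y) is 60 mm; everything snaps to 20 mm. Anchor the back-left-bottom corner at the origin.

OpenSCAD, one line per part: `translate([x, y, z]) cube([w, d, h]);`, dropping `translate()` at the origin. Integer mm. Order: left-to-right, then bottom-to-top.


cube([60, 60, 1940]);
translate([60, 0, 260]) cube([100, 60, 60]);
translate([60, 0, 520]) cube([100, 60, 60]);
translate([60, 0, 780]) cube([100, 60, 60]);
translate([60, 0, 1040]) cube([100, 60, 60]);
translate([60, 0, 1300]) cube([100, 60, 60]);
translate([60, 0, 1560]) cube([100, 60, 60]);
translate([160, 0, 0]) cube([60, 60, 1940]);


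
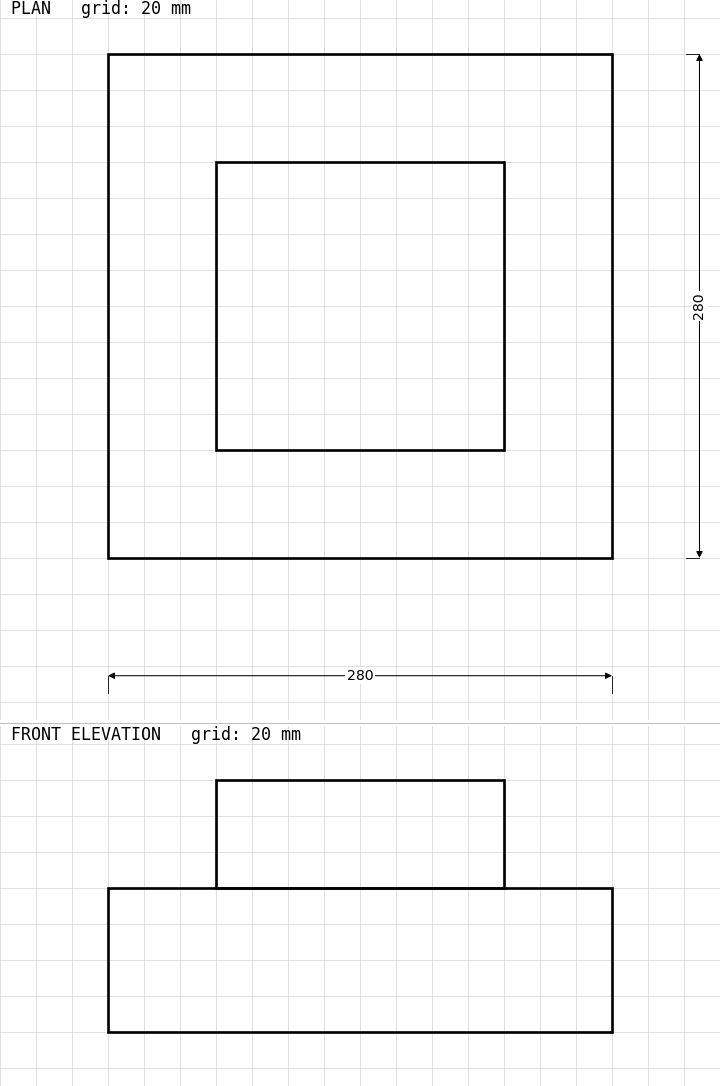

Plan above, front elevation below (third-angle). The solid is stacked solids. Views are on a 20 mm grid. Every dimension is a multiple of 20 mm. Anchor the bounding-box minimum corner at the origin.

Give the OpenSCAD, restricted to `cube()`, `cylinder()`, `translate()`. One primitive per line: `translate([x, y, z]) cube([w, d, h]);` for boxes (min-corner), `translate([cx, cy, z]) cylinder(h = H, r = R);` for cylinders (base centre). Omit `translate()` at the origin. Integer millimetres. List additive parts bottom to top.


cube([280, 280, 80]);
translate([60, 60, 80]) cube([160, 160, 60]);
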